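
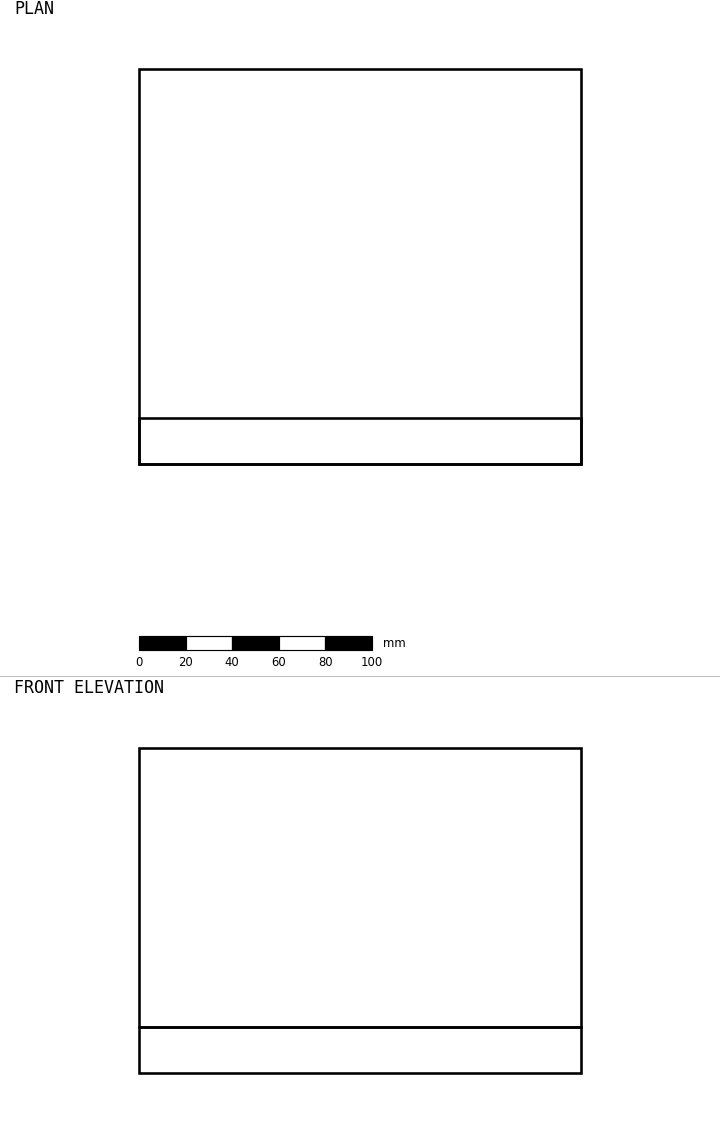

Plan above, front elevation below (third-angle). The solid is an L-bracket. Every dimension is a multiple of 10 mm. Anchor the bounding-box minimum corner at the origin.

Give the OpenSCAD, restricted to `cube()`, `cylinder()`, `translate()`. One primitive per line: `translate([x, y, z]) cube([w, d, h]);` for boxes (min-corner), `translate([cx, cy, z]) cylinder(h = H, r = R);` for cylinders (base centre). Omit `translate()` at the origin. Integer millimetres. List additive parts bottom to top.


cube([190, 170, 20]);
translate([0, 0, 20]) cube([190, 20, 120]);


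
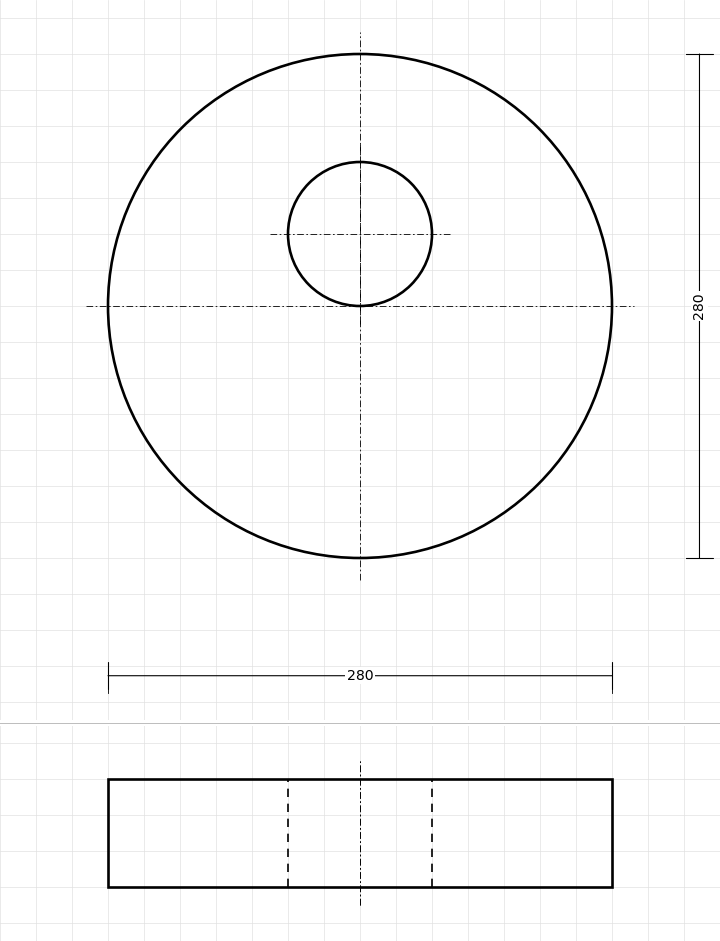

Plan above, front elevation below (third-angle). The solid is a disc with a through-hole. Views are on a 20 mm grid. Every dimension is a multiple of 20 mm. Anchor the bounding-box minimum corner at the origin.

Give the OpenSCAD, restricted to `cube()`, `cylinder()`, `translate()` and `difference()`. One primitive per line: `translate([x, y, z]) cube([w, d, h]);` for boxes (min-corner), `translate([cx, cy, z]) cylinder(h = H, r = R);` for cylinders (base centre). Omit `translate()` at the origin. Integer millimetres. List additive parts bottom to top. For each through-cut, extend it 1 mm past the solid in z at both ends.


difference() {
  translate([140, 140, 0]) cylinder(h = 60, r = 140);
  translate([140, 180, -1]) cylinder(h = 62, r = 40);
}


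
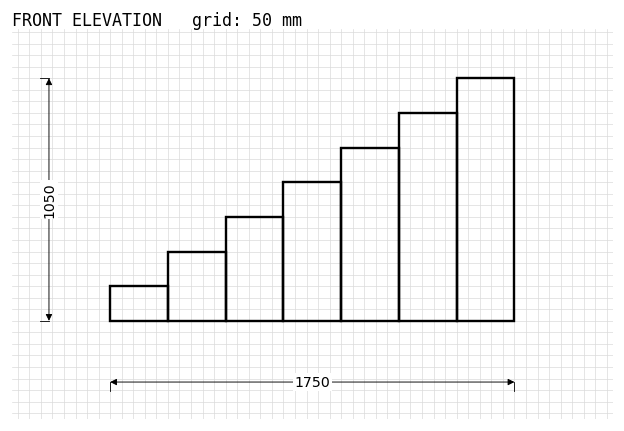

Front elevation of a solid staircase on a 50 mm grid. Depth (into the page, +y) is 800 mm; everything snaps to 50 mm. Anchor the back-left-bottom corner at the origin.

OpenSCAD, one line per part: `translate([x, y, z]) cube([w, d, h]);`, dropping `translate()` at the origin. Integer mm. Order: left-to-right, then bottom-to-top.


cube([250, 800, 150]);
translate([250, 0, 0]) cube([250, 800, 300]);
translate([500, 0, 0]) cube([250, 800, 450]);
translate([750, 0, 0]) cube([250, 800, 600]);
translate([1000, 0, 0]) cube([250, 800, 750]);
translate([1250, 0, 0]) cube([250, 800, 900]);
translate([1500, 0, 0]) cube([250, 800, 1050]);


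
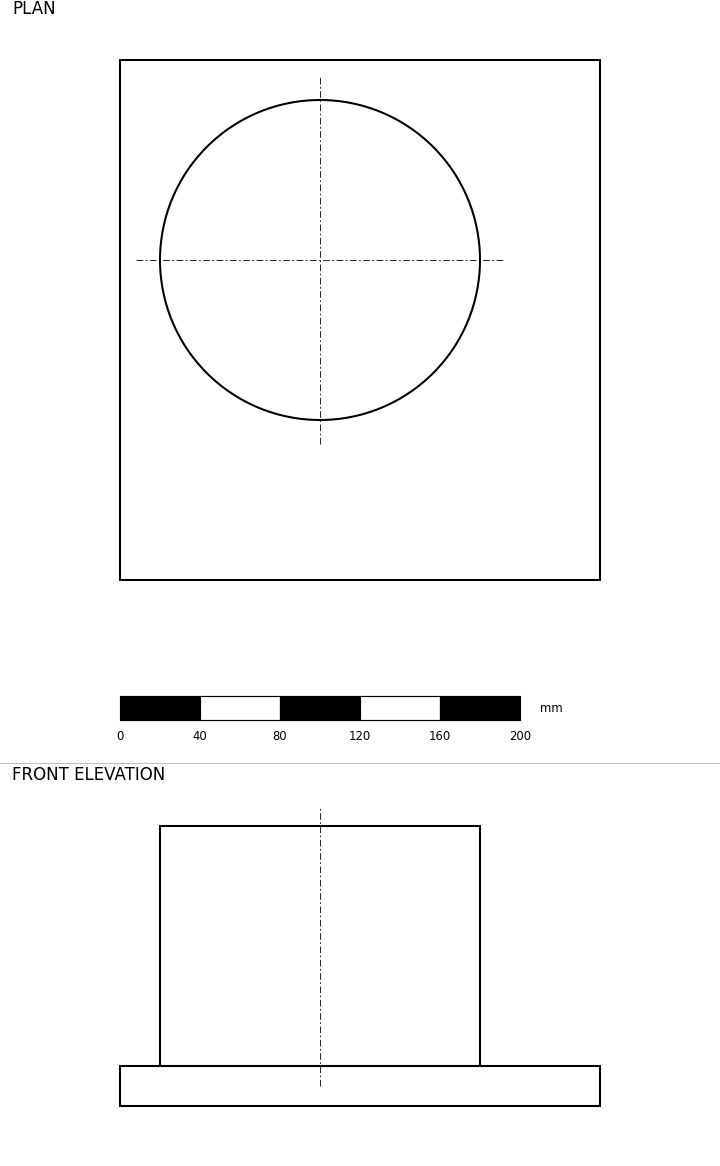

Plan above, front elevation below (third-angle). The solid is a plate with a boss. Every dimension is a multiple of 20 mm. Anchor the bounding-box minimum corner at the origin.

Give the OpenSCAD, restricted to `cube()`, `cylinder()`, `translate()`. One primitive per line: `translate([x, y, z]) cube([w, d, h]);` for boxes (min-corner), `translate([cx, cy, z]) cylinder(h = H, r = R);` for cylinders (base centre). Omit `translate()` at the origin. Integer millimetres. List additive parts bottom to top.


cube([240, 260, 20]);
translate([100, 160, 20]) cylinder(h = 120, r = 80);


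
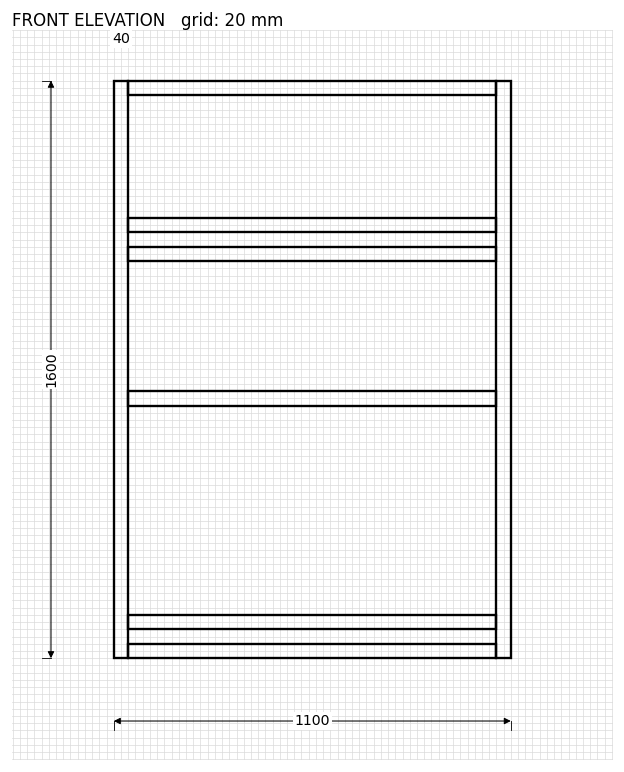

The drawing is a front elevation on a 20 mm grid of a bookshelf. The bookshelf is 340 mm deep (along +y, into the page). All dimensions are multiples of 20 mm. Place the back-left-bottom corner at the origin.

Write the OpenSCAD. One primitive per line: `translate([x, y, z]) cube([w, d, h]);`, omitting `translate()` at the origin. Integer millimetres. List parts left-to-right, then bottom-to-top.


cube([40, 340, 1600]);
translate([40, 0, 0]) cube([1020, 340, 40]);
translate([40, 0, 80]) cube([1020, 340, 40]);
translate([40, 0, 700]) cube([1020, 340, 40]);
translate([40, 0, 1100]) cube([1020, 340, 40]);
translate([40, 0, 1180]) cube([1020, 340, 40]);
translate([40, 0, 1560]) cube([1020, 340, 40]);
translate([1060, 0, 0]) cube([40, 340, 1600]);


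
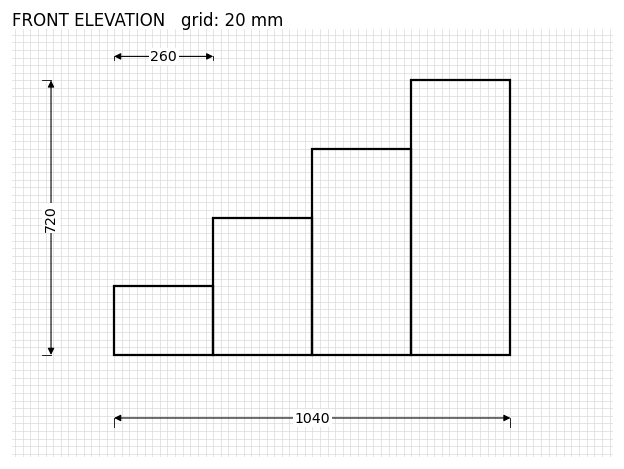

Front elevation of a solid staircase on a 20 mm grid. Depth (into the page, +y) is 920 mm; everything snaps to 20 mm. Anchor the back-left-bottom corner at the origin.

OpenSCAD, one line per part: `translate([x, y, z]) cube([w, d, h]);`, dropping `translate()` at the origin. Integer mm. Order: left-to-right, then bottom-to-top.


cube([260, 920, 180]);
translate([260, 0, 0]) cube([260, 920, 360]);
translate([520, 0, 0]) cube([260, 920, 540]);
translate([780, 0, 0]) cube([260, 920, 720]);


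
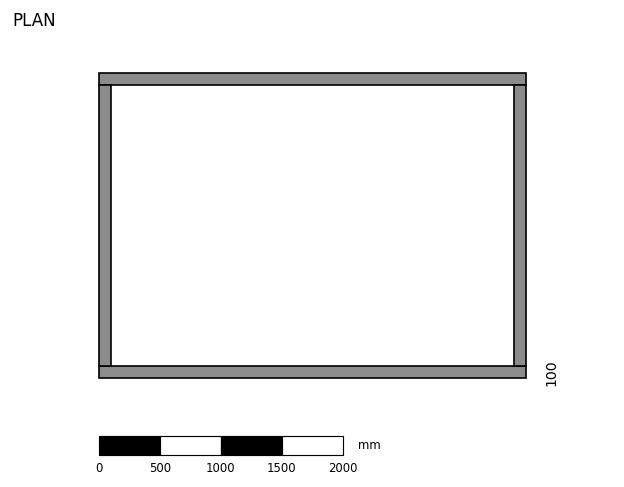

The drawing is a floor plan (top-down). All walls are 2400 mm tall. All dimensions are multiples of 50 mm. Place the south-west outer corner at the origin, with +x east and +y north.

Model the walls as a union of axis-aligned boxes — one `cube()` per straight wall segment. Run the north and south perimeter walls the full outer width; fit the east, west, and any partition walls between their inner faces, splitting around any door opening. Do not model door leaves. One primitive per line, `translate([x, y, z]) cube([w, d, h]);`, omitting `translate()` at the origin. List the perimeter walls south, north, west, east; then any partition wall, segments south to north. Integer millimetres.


cube([3500, 100, 2400]);
translate([0, 2400, 0]) cube([3500, 100, 2400]);
translate([0, 100, 0]) cube([100, 2300, 2400]);
translate([3400, 100, 0]) cube([100, 2300, 2400]);


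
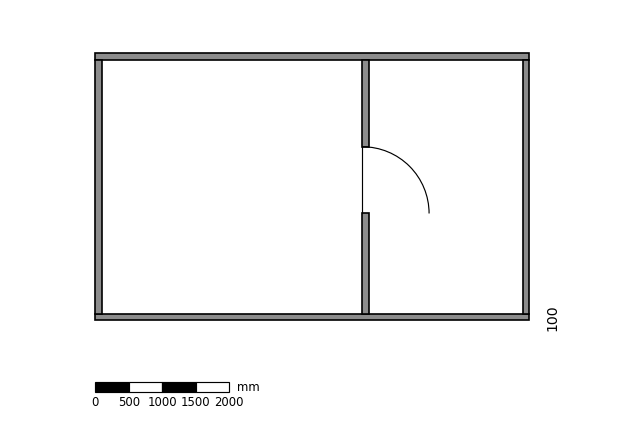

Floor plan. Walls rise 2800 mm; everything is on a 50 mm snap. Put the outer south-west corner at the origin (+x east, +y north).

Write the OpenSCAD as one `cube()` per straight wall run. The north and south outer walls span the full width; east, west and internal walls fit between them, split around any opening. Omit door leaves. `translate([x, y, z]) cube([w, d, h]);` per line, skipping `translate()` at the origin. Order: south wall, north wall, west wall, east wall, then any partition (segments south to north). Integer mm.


cube([6500, 100, 2800]);
translate([0, 3900, 0]) cube([6500, 100, 2800]);
translate([0, 100, 0]) cube([100, 3800, 2800]);
translate([6400, 100, 0]) cube([100, 3800, 2800]);
translate([4000, 100, 0]) cube([100, 1500, 2800]);
translate([4000, 2600, 0]) cube([100, 1300, 2800]);


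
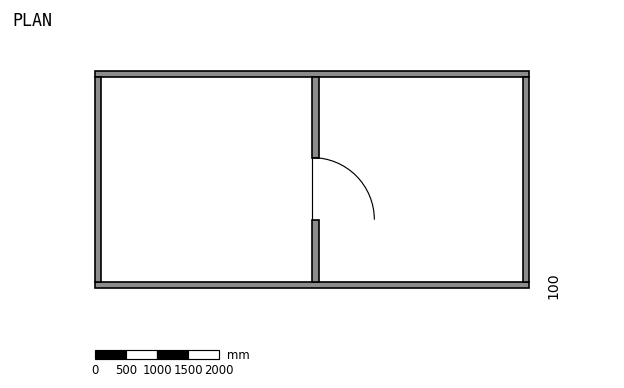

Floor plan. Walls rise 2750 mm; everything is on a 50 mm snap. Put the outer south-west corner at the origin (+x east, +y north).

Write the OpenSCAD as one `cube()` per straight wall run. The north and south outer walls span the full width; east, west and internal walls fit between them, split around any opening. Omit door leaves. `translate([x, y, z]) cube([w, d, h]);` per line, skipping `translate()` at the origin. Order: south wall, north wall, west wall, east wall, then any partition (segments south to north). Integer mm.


cube([7000, 100, 2750]);
translate([0, 3400, 0]) cube([7000, 100, 2750]);
translate([0, 100, 0]) cube([100, 3300, 2750]);
translate([6900, 100, 0]) cube([100, 3300, 2750]);
translate([3500, 100, 0]) cube([100, 1000, 2750]);
translate([3500, 2100, 0]) cube([100, 1300, 2750]);


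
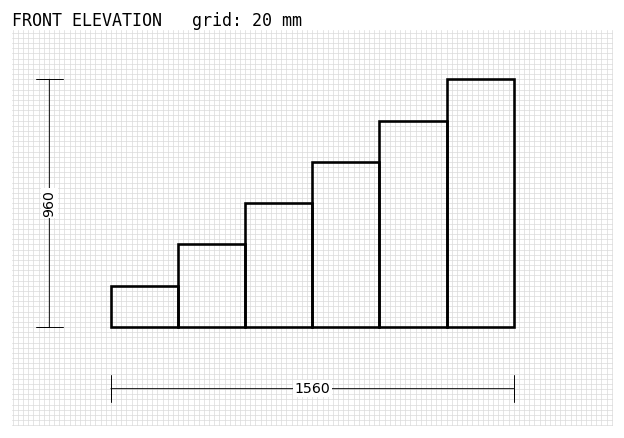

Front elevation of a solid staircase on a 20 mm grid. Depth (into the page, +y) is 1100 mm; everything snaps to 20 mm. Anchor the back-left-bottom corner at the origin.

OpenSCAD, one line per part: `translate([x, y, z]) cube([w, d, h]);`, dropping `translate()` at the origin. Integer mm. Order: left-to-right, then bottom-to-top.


cube([260, 1100, 160]);
translate([260, 0, 0]) cube([260, 1100, 320]);
translate([520, 0, 0]) cube([260, 1100, 480]);
translate([780, 0, 0]) cube([260, 1100, 640]);
translate([1040, 0, 0]) cube([260, 1100, 800]);
translate([1300, 0, 0]) cube([260, 1100, 960]);


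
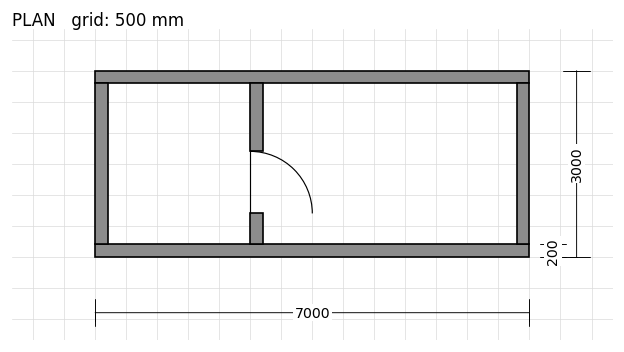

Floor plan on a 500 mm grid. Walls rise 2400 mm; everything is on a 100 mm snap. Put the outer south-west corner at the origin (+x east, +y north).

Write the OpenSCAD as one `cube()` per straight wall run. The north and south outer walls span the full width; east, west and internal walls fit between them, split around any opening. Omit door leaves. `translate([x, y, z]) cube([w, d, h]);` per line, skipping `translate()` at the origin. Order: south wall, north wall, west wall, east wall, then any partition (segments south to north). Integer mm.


cube([7000, 200, 2400]);
translate([0, 2800, 0]) cube([7000, 200, 2400]);
translate([0, 200, 0]) cube([200, 2600, 2400]);
translate([6800, 200, 0]) cube([200, 2600, 2400]);
translate([2500, 200, 0]) cube([200, 500, 2400]);
translate([2500, 1700, 0]) cube([200, 1100, 2400]);


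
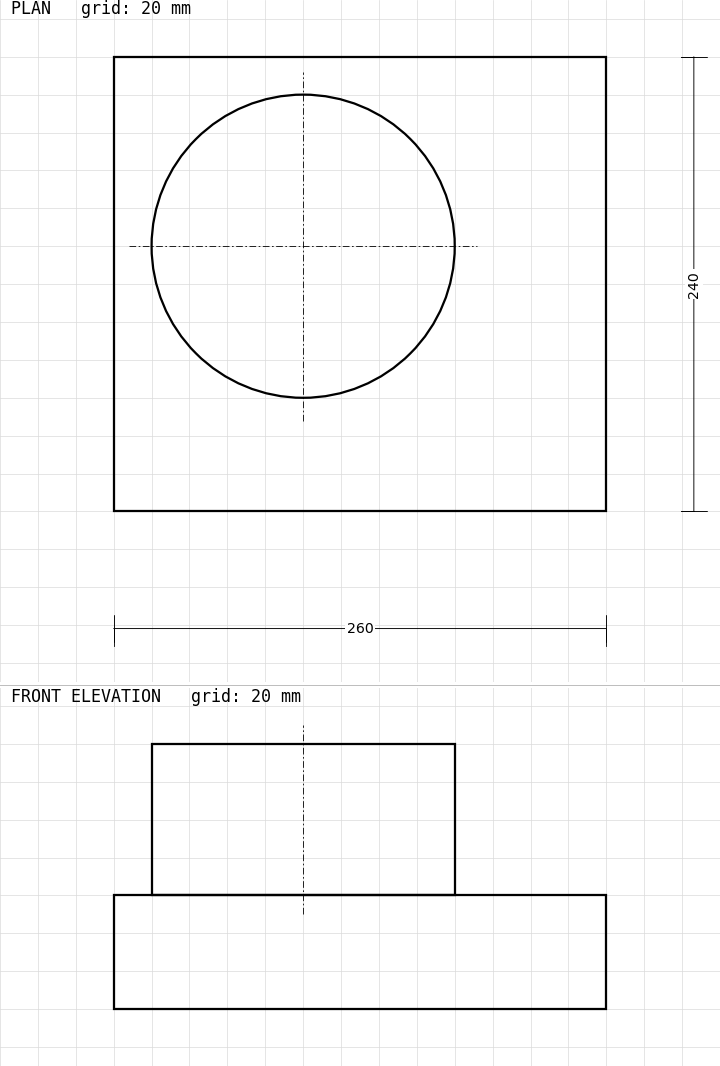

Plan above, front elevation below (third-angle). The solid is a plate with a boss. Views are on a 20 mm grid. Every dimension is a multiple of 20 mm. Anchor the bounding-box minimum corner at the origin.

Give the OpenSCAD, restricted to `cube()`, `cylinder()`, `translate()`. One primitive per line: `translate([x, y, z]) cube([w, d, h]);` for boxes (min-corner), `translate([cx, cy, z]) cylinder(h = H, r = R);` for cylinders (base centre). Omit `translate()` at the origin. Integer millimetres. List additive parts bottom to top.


cube([260, 240, 60]);
translate([100, 140, 60]) cylinder(h = 80, r = 80);


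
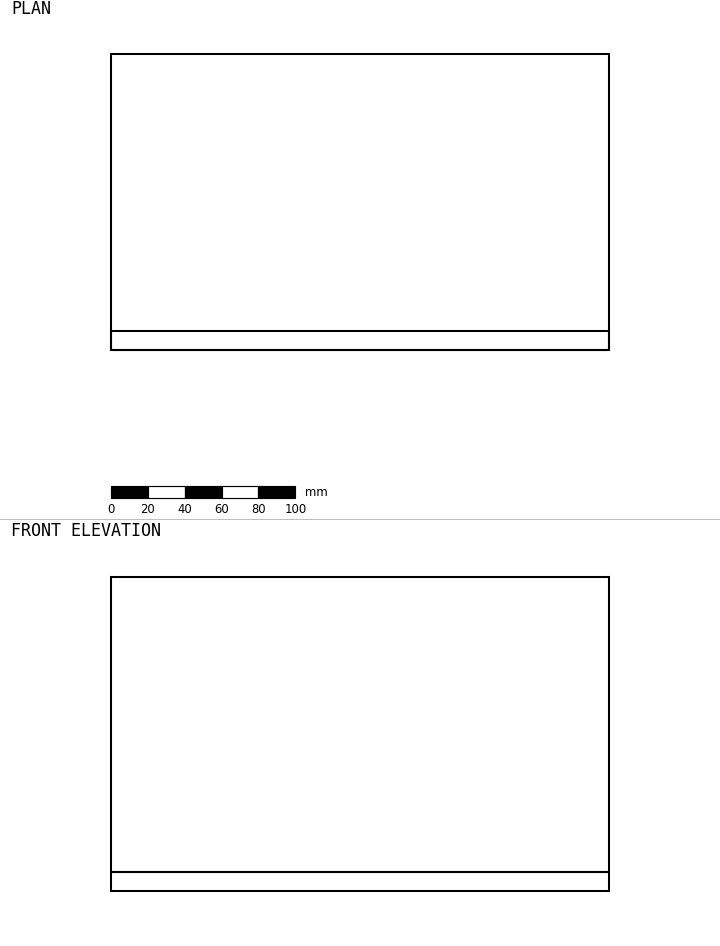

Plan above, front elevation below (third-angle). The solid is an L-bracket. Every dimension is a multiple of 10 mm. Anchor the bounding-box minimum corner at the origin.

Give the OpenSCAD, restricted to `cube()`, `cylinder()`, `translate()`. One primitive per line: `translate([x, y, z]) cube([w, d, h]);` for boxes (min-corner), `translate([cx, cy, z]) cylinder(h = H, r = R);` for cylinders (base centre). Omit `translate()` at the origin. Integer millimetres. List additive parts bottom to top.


cube([270, 160, 10]);
translate([0, 0, 10]) cube([270, 10, 160]);


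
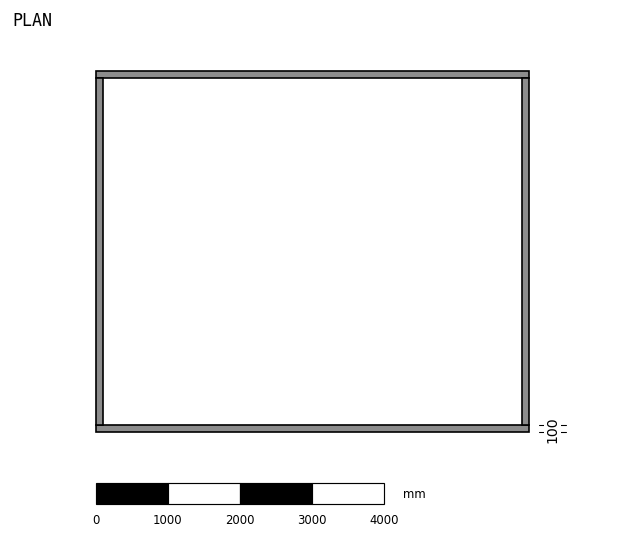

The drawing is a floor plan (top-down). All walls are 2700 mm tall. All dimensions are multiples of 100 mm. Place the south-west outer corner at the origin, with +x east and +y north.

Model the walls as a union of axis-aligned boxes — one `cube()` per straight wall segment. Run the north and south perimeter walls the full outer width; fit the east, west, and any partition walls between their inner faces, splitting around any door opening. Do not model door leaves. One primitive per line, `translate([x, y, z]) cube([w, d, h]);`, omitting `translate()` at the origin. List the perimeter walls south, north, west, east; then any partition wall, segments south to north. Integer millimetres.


cube([6000, 100, 2700]);
translate([0, 4900, 0]) cube([6000, 100, 2700]);
translate([0, 100, 0]) cube([100, 4800, 2700]);
translate([5900, 100, 0]) cube([100, 4800, 2700]);


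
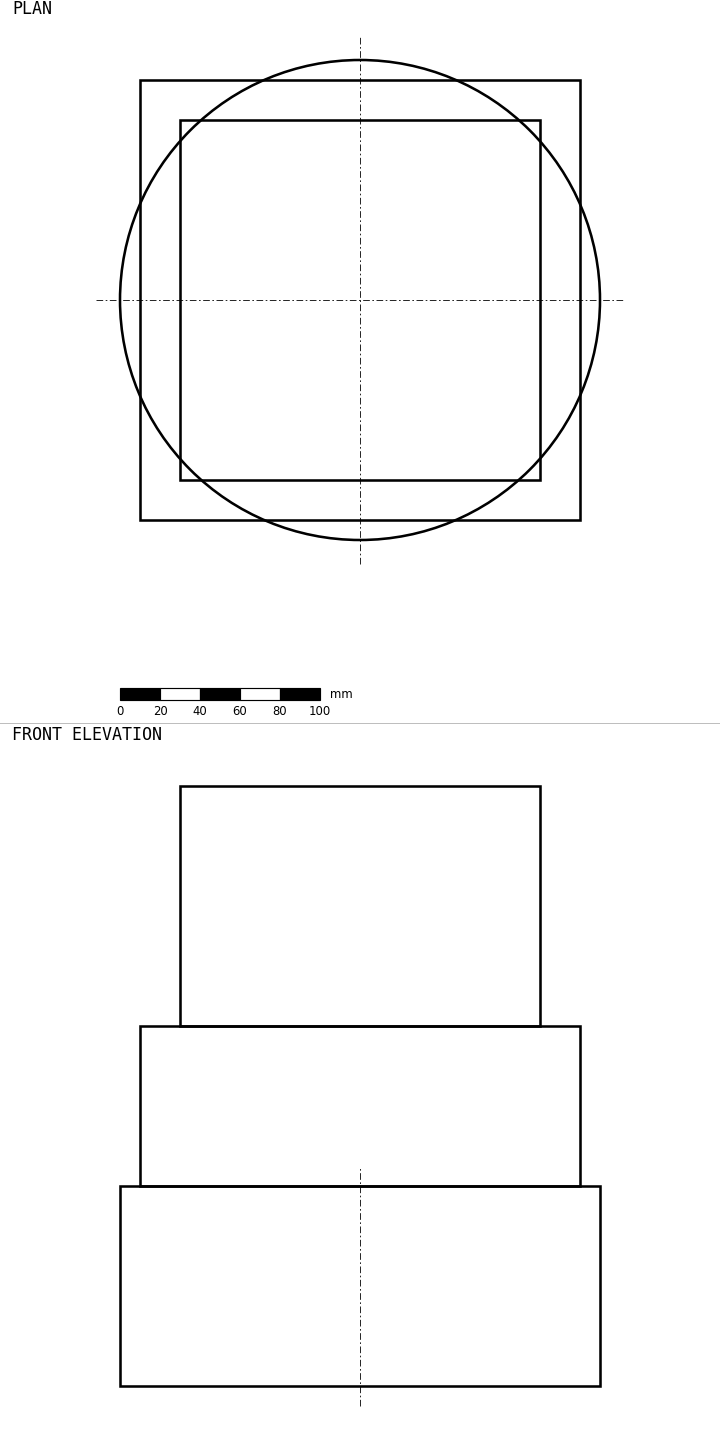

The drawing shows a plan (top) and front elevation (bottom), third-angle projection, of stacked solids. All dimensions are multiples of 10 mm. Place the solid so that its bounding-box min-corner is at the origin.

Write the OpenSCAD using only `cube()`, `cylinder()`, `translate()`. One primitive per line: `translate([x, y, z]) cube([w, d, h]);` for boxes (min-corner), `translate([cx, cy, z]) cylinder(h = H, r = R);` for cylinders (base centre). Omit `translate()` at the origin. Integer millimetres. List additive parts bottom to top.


translate([120, 120, 0]) cylinder(h = 100, r = 120);
translate([10, 10, 100]) cube([220, 220, 80]);
translate([30, 30, 180]) cube([180, 180, 120]);


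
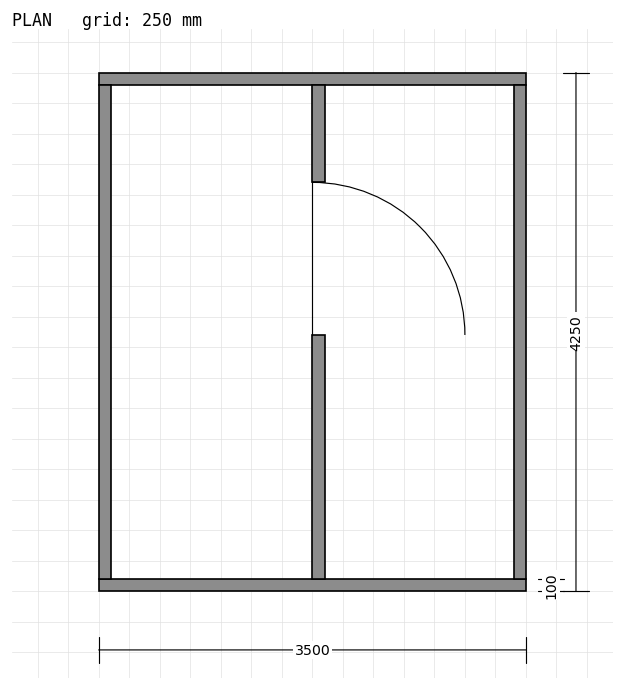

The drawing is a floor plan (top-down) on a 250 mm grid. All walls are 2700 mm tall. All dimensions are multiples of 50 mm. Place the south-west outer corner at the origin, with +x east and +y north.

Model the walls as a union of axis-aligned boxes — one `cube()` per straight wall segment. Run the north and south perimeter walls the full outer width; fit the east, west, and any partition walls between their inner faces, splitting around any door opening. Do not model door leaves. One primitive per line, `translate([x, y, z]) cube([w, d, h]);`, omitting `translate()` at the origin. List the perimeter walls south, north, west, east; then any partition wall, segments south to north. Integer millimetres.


cube([3500, 100, 2700]);
translate([0, 4150, 0]) cube([3500, 100, 2700]);
translate([0, 100, 0]) cube([100, 4050, 2700]);
translate([3400, 100, 0]) cube([100, 4050, 2700]);
translate([1750, 100, 0]) cube([100, 2000, 2700]);
translate([1750, 3350, 0]) cube([100, 800, 2700]);


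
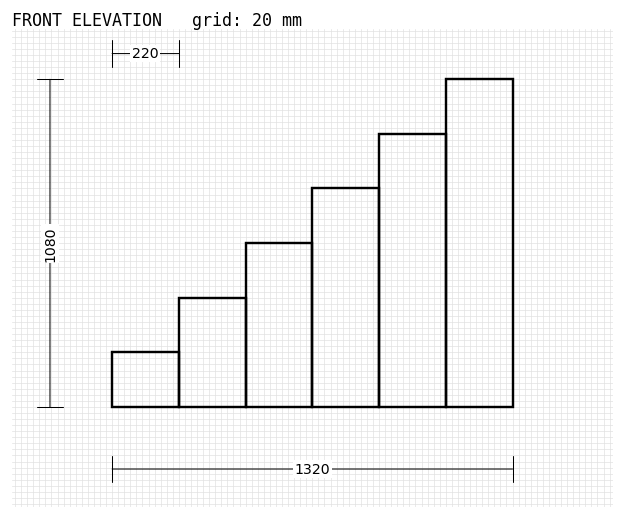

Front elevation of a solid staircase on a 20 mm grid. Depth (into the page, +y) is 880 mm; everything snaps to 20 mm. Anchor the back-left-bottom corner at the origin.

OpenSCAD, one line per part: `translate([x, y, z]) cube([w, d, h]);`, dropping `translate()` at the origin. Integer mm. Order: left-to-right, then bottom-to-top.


cube([220, 880, 180]);
translate([220, 0, 0]) cube([220, 880, 360]);
translate([440, 0, 0]) cube([220, 880, 540]);
translate([660, 0, 0]) cube([220, 880, 720]);
translate([880, 0, 0]) cube([220, 880, 900]);
translate([1100, 0, 0]) cube([220, 880, 1080]);


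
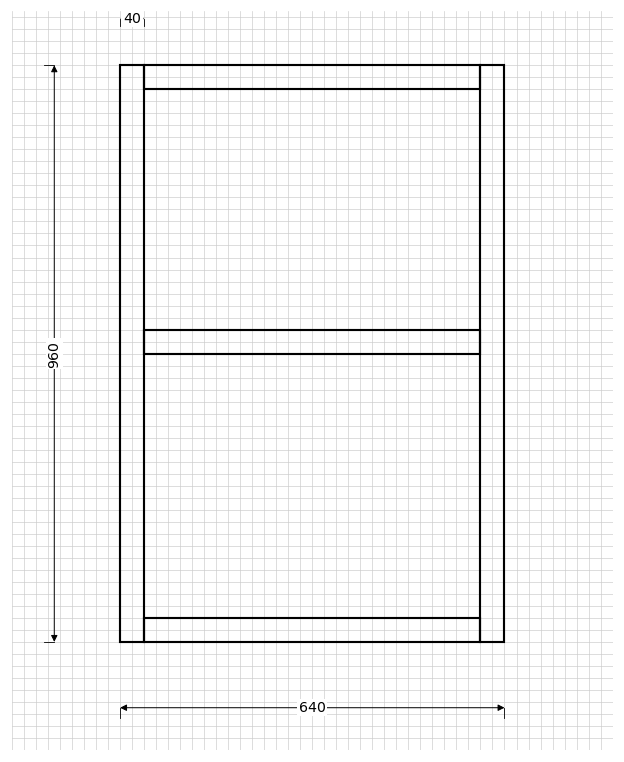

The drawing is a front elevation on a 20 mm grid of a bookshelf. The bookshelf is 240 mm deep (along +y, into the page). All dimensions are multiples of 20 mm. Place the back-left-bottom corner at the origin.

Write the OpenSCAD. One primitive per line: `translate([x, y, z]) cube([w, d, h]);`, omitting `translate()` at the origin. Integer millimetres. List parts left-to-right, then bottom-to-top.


cube([40, 240, 960]);
translate([40, 0, 0]) cube([560, 240, 40]);
translate([40, 0, 480]) cube([560, 240, 40]);
translate([40, 0, 920]) cube([560, 240, 40]);
translate([600, 0, 0]) cube([40, 240, 960]);


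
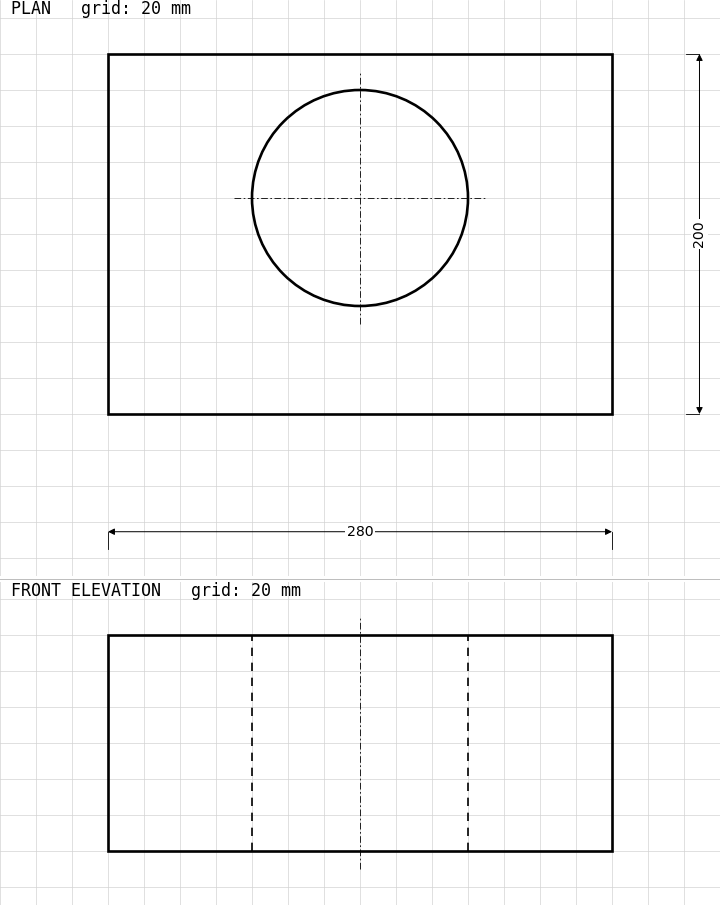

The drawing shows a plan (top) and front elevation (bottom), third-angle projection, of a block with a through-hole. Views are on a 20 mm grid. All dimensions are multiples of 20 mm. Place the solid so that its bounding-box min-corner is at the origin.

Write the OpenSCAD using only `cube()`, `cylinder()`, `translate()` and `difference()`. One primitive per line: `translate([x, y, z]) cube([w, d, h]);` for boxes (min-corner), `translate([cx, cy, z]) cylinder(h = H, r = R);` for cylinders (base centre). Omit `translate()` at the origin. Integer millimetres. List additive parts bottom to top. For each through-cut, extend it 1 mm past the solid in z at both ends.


difference() {
  cube([280, 200, 120]);
  translate([140, 120, -1]) cylinder(h = 122, r = 60);
}


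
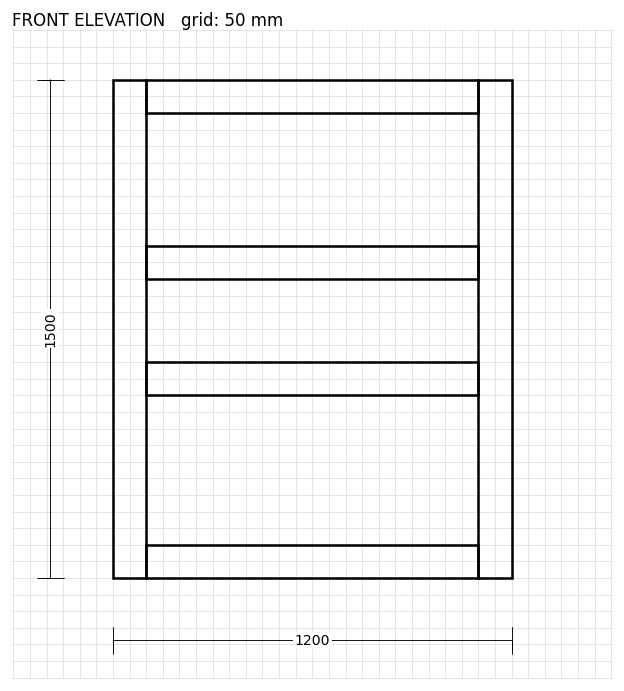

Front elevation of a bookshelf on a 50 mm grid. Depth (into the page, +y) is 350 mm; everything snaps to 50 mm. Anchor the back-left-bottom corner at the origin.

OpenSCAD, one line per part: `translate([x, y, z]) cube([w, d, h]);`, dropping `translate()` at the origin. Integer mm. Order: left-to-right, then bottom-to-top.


cube([100, 350, 1500]);
translate([100, 0, 0]) cube([1000, 350, 100]);
translate([100, 0, 550]) cube([1000, 350, 100]);
translate([100, 0, 900]) cube([1000, 350, 100]);
translate([100, 0, 1400]) cube([1000, 350, 100]);
translate([1100, 0, 0]) cube([100, 350, 1500]);


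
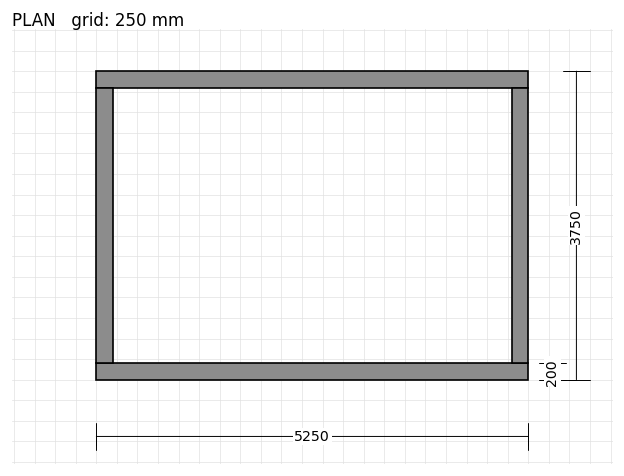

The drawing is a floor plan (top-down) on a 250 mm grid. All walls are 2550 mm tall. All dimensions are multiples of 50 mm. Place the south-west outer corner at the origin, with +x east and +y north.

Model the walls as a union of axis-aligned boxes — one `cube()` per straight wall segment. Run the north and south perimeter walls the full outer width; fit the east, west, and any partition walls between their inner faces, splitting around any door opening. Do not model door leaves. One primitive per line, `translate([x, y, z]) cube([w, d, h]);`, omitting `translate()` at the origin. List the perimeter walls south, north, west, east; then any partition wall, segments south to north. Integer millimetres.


cube([5250, 200, 2550]);
translate([0, 3550, 0]) cube([5250, 200, 2550]);
translate([0, 200, 0]) cube([200, 3350, 2550]);
translate([5050, 200, 0]) cube([200, 3350, 2550]);


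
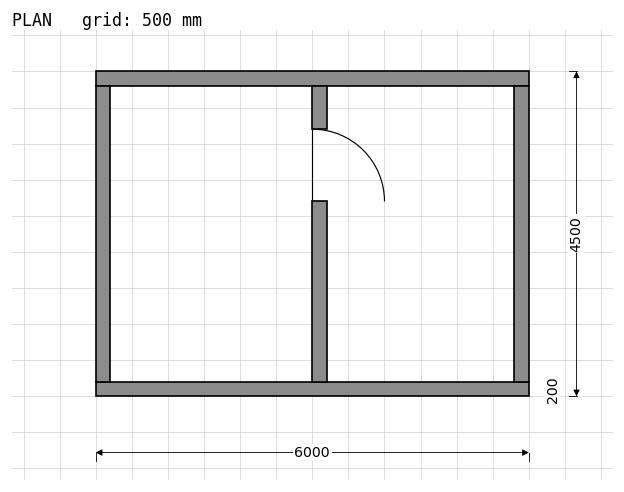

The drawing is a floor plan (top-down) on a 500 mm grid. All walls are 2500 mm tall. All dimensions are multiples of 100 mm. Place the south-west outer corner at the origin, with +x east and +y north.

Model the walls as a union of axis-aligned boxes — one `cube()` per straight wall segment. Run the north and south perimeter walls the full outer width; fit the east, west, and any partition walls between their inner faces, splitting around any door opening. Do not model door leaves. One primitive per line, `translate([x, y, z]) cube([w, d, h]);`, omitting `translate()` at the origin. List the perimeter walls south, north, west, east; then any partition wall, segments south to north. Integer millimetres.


cube([6000, 200, 2500]);
translate([0, 4300, 0]) cube([6000, 200, 2500]);
translate([0, 200, 0]) cube([200, 4100, 2500]);
translate([5800, 200, 0]) cube([200, 4100, 2500]);
translate([3000, 200, 0]) cube([200, 2500, 2500]);
translate([3000, 3700, 0]) cube([200, 600, 2500]);


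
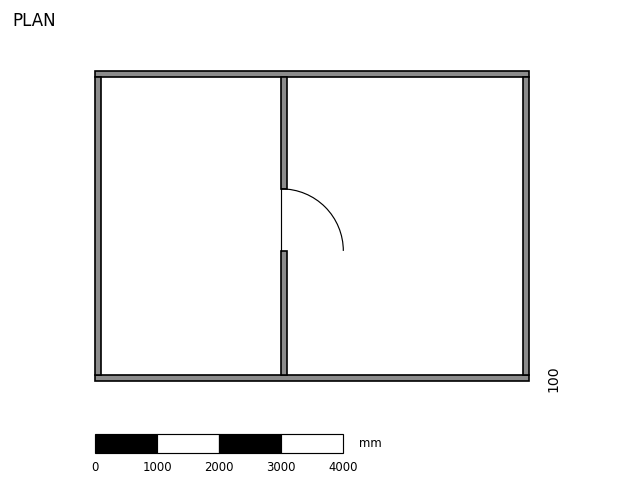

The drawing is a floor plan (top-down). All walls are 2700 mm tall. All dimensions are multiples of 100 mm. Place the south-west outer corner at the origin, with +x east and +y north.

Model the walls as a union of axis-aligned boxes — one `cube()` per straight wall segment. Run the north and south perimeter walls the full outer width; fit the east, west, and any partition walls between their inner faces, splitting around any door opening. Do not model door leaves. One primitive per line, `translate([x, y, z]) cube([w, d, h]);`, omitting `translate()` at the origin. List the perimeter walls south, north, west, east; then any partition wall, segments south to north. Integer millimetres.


cube([7000, 100, 2700]);
translate([0, 4900, 0]) cube([7000, 100, 2700]);
translate([0, 100, 0]) cube([100, 4800, 2700]);
translate([6900, 100, 0]) cube([100, 4800, 2700]);
translate([3000, 100, 0]) cube([100, 2000, 2700]);
translate([3000, 3100, 0]) cube([100, 1800, 2700]);


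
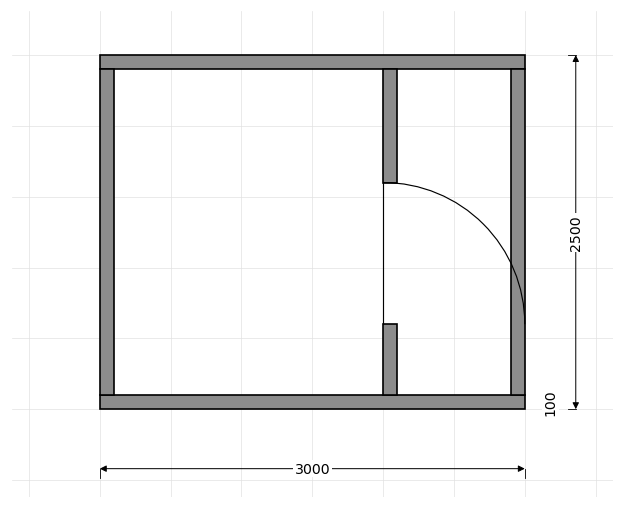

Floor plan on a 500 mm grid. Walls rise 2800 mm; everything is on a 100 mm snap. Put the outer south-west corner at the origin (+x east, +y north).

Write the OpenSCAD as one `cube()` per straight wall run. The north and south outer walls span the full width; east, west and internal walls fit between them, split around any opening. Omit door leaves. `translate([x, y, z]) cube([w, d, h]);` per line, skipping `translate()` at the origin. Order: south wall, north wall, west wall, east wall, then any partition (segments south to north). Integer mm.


cube([3000, 100, 2800]);
translate([0, 2400, 0]) cube([3000, 100, 2800]);
translate([0, 100, 0]) cube([100, 2300, 2800]);
translate([2900, 100, 0]) cube([100, 2300, 2800]);
translate([2000, 100, 0]) cube([100, 500, 2800]);
translate([2000, 1600, 0]) cube([100, 800, 2800]);


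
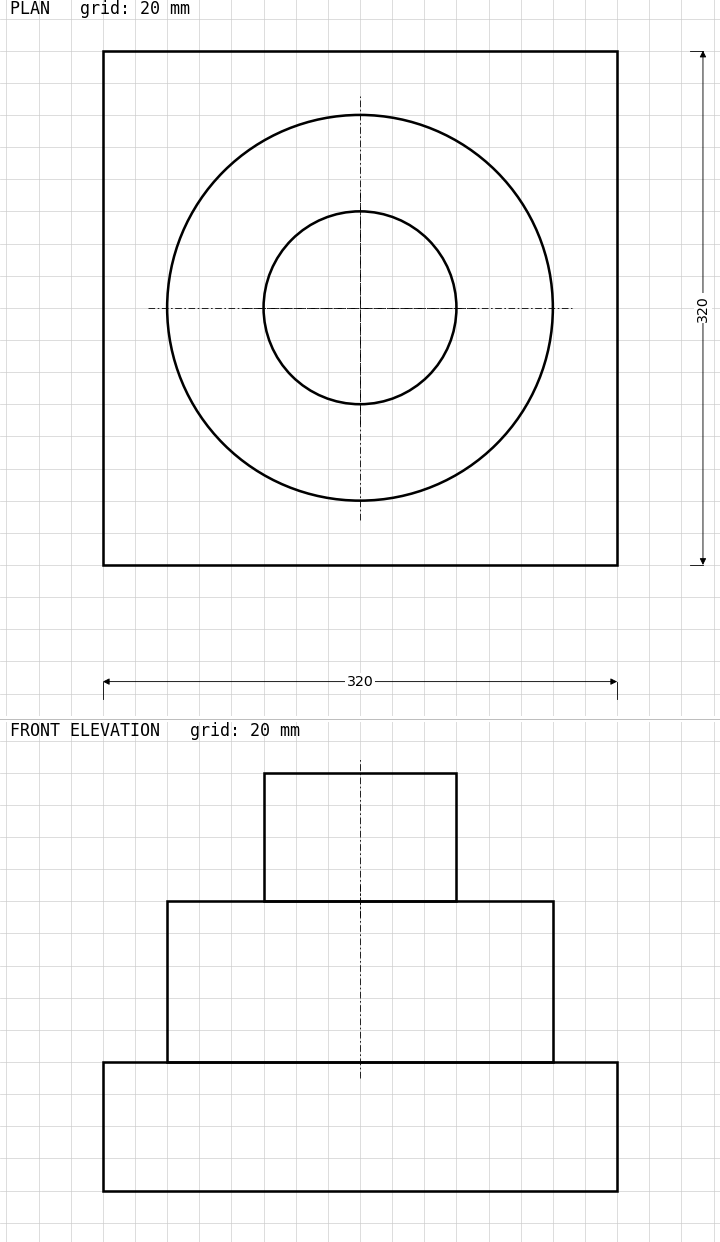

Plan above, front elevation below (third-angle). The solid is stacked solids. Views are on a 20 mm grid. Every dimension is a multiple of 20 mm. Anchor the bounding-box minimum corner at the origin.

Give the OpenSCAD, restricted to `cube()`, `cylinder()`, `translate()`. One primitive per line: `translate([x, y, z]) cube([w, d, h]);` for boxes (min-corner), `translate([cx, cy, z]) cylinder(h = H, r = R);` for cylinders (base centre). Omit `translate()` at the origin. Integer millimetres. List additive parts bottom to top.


cube([320, 320, 80]);
translate([160, 160, 80]) cylinder(h = 100, r = 120);
translate([160, 160, 180]) cylinder(h = 80, r = 60);


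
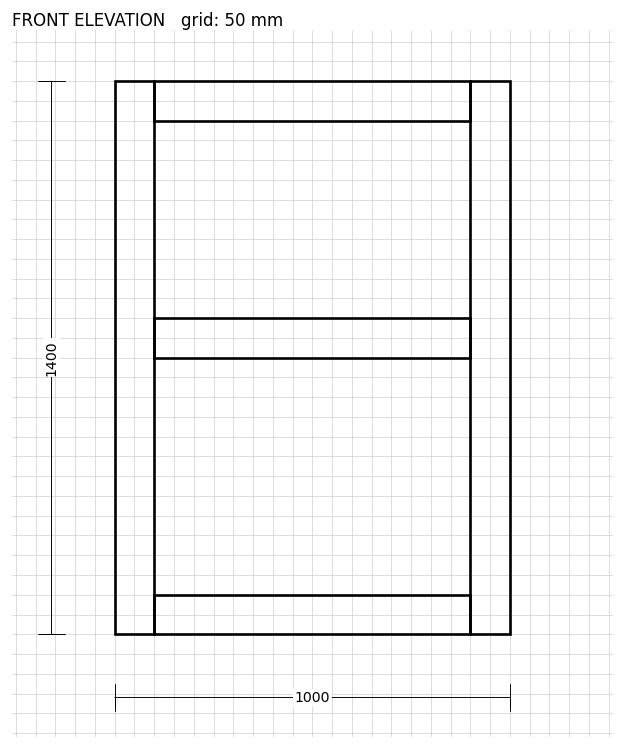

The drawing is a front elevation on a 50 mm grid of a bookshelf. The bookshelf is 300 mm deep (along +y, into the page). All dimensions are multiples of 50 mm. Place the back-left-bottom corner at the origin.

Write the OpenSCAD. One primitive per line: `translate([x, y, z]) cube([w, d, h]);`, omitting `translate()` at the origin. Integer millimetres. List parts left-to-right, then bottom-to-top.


cube([100, 300, 1400]);
translate([100, 0, 0]) cube([800, 300, 100]);
translate([100, 0, 700]) cube([800, 300, 100]);
translate([100, 0, 1300]) cube([800, 300, 100]);
translate([900, 0, 0]) cube([100, 300, 1400]);


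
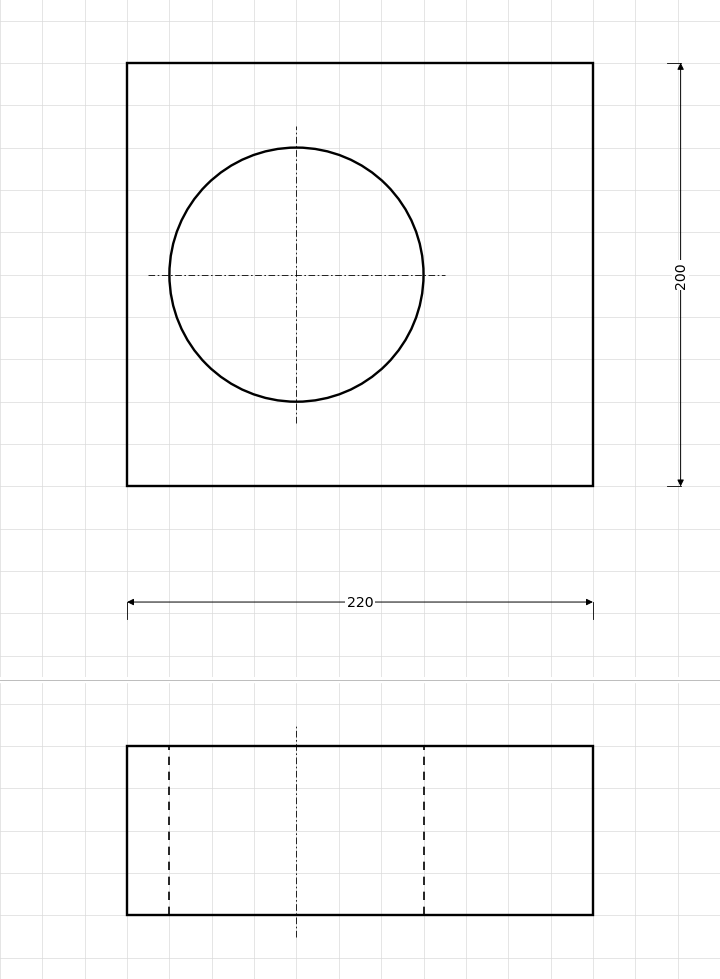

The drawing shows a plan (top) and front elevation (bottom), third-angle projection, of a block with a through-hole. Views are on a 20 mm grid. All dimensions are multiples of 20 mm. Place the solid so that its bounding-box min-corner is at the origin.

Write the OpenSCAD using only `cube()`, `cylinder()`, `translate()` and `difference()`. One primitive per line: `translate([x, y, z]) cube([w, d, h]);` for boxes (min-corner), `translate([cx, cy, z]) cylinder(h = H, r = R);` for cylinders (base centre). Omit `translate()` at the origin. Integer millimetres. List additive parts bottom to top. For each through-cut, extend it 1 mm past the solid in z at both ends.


difference() {
  cube([220, 200, 80]);
  translate([80, 100, -1]) cylinder(h = 82, r = 60);
}


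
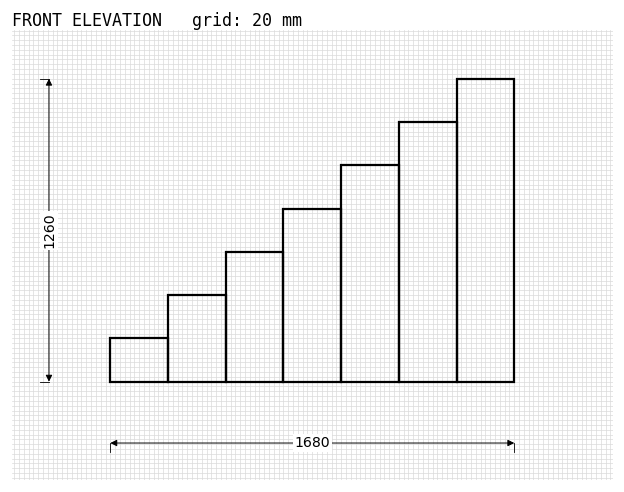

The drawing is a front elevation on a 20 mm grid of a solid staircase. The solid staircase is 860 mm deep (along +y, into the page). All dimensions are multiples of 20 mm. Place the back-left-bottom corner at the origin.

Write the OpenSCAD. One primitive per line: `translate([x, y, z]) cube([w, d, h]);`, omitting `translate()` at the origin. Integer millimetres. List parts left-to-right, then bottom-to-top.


cube([240, 860, 180]);
translate([240, 0, 0]) cube([240, 860, 360]);
translate([480, 0, 0]) cube([240, 860, 540]);
translate([720, 0, 0]) cube([240, 860, 720]);
translate([960, 0, 0]) cube([240, 860, 900]);
translate([1200, 0, 0]) cube([240, 860, 1080]);
translate([1440, 0, 0]) cube([240, 860, 1260]);


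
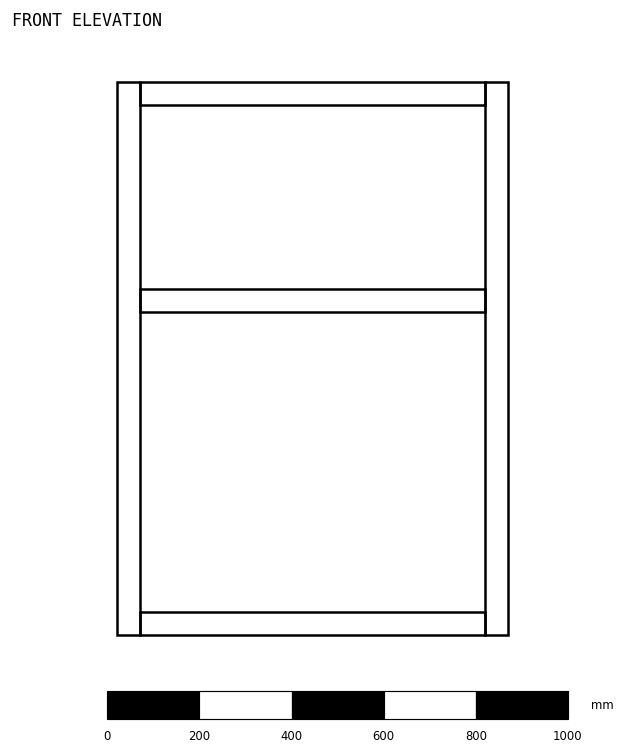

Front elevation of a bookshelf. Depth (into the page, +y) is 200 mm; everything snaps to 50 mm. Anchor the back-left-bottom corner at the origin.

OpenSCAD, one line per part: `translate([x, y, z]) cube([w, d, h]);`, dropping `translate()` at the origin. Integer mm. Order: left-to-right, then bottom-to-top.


cube([50, 200, 1200]);
translate([50, 0, 0]) cube([750, 200, 50]);
translate([50, 0, 700]) cube([750, 200, 50]);
translate([50, 0, 1150]) cube([750, 200, 50]);
translate([800, 0, 0]) cube([50, 200, 1200]);


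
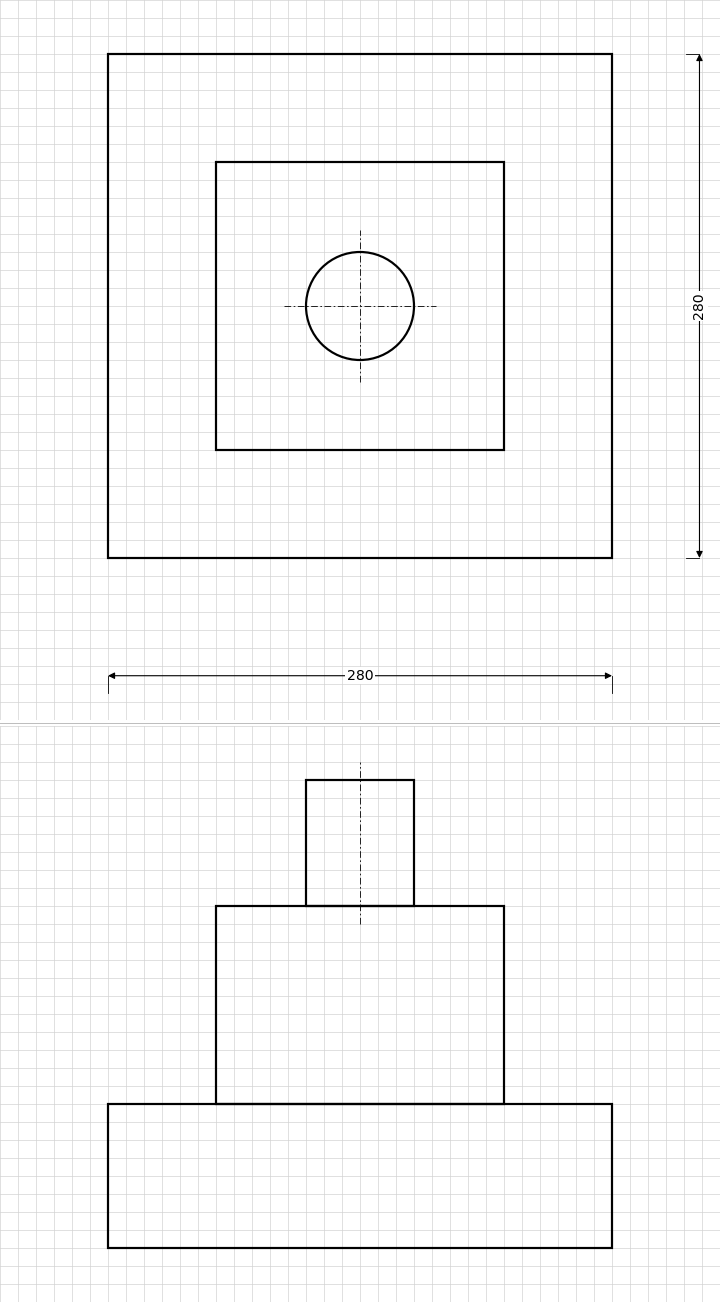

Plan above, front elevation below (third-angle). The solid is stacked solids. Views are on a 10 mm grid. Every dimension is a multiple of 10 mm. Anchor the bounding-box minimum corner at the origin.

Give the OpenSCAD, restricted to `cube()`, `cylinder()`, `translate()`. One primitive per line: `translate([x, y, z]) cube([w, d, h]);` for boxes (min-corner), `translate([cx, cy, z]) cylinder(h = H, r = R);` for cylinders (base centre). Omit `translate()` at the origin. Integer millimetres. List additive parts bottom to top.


cube([280, 280, 80]);
translate([60, 60, 80]) cube([160, 160, 110]);
translate([140, 140, 190]) cylinder(h = 70, r = 30);


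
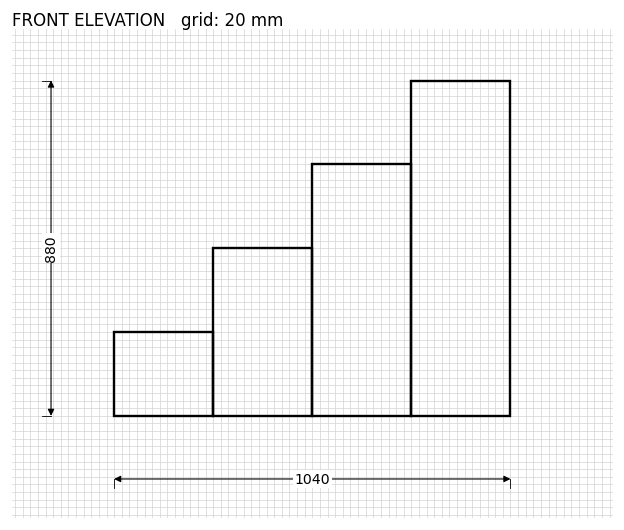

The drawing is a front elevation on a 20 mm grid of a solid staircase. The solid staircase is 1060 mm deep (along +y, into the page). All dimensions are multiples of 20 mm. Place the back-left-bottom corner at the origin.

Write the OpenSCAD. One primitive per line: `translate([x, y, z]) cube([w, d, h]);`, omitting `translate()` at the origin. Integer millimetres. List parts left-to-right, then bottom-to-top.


cube([260, 1060, 220]);
translate([260, 0, 0]) cube([260, 1060, 440]);
translate([520, 0, 0]) cube([260, 1060, 660]);
translate([780, 0, 0]) cube([260, 1060, 880]);


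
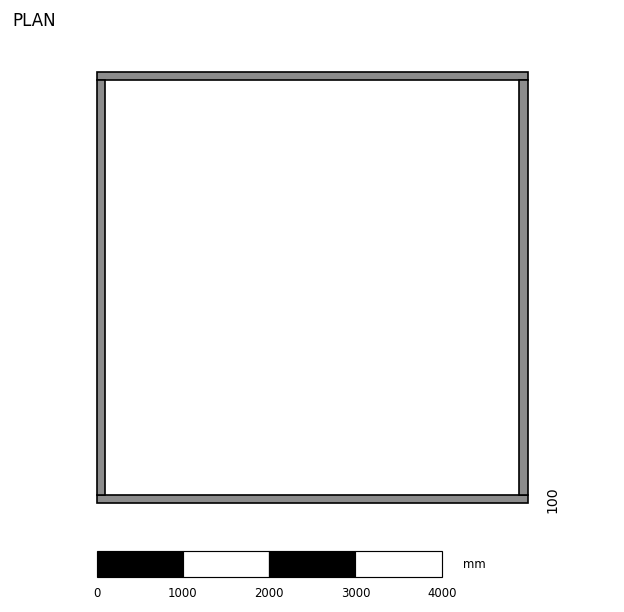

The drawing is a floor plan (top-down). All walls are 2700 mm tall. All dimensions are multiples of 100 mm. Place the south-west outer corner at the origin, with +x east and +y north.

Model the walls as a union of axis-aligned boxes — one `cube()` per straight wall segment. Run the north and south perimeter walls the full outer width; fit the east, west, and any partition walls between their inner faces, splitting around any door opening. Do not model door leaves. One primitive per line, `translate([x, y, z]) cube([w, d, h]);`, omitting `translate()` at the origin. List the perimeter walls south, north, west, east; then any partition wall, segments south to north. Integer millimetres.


cube([5000, 100, 2700]);
translate([0, 4900, 0]) cube([5000, 100, 2700]);
translate([0, 100, 0]) cube([100, 4800, 2700]);
translate([4900, 100, 0]) cube([100, 4800, 2700]);


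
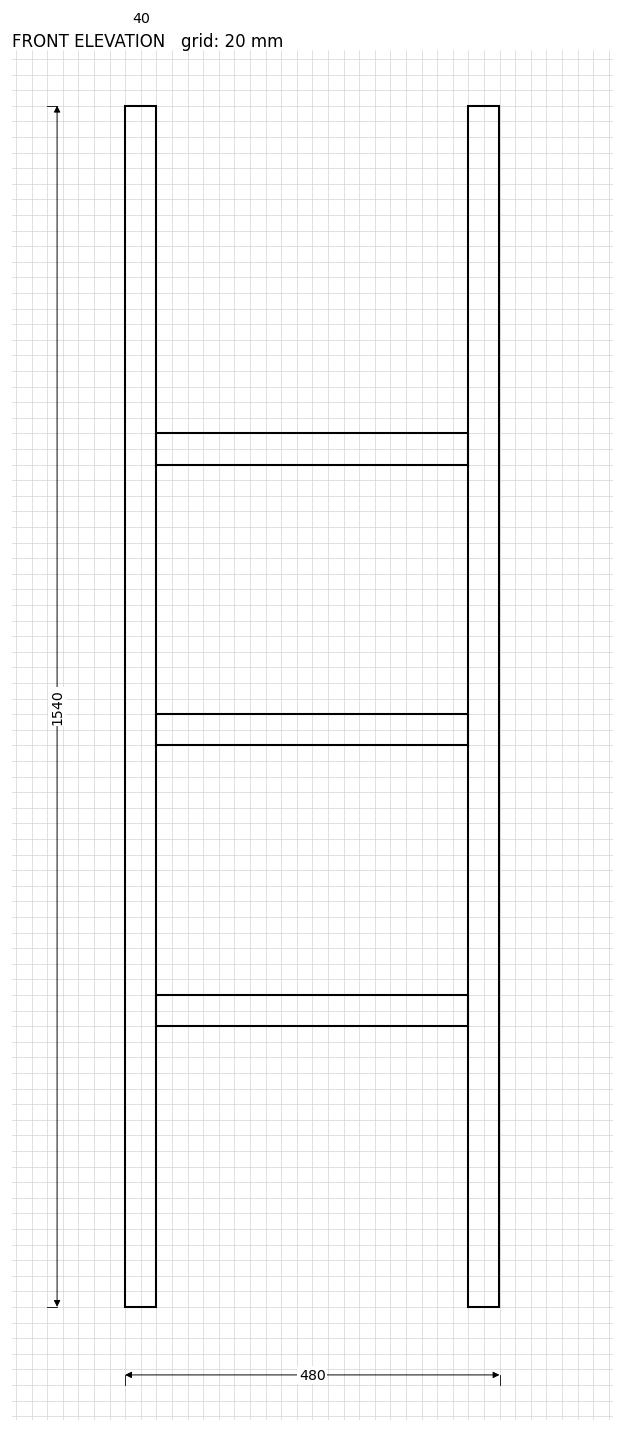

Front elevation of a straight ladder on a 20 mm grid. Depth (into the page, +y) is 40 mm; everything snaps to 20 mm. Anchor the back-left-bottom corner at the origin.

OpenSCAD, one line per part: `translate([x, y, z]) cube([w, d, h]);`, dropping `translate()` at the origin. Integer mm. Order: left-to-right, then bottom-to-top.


cube([40, 40, 1540]);
translate([40, 0, 360]) cube([400, 40, 40]);
translate([40, 0, 720]) cube([400, 40, 40]);
translate([40, 0, 1080]) cube([400, 40, 40]);
translate([440, 0, 0]) cube([40, 40, 1540]);


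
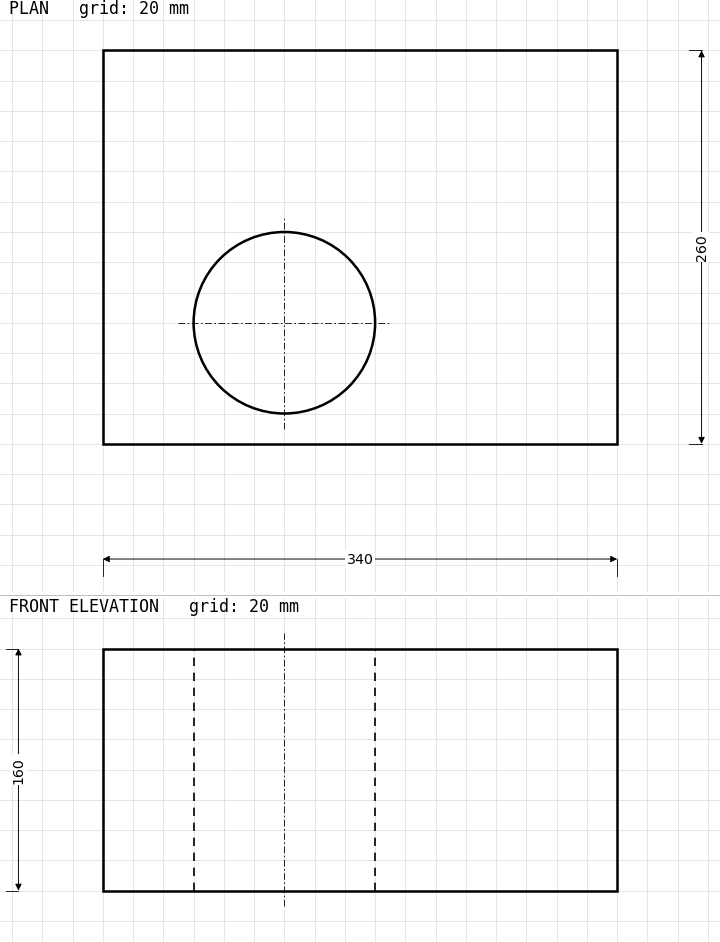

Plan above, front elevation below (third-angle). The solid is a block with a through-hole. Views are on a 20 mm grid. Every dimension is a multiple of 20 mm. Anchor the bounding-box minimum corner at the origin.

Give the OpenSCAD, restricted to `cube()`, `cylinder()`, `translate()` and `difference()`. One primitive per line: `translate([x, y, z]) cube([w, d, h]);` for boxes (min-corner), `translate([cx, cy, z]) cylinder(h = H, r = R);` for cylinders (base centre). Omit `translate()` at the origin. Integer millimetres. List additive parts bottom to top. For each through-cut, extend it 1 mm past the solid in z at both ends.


difference() {
  cube([340, 260, 160]);
  translate([120, 80, -1]) cylinder(h = 162, r = 60);
}


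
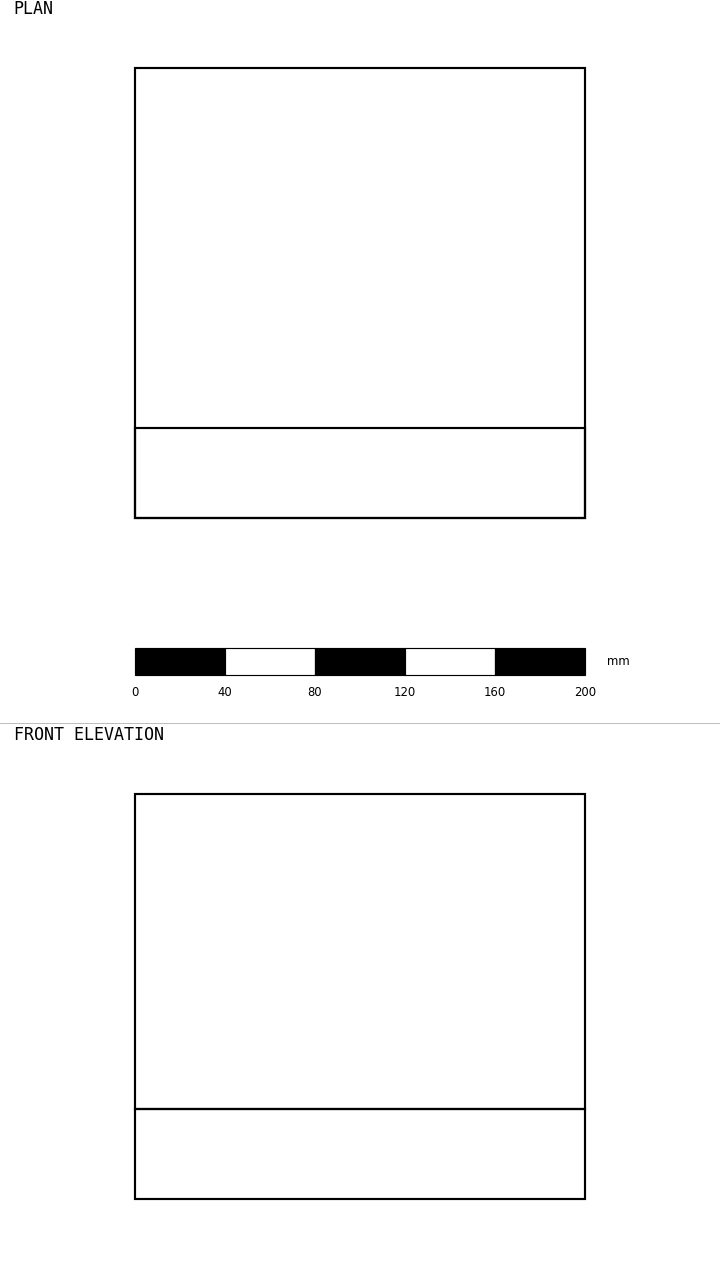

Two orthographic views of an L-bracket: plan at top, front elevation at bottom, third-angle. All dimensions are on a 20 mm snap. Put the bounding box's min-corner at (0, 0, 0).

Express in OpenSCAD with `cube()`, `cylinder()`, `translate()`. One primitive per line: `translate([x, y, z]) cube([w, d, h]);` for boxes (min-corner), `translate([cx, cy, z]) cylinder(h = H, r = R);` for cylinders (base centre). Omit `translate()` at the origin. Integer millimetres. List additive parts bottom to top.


cube([200, 200, 40]);
translate([0, 0, 40]) cube([200, 40, 140]);


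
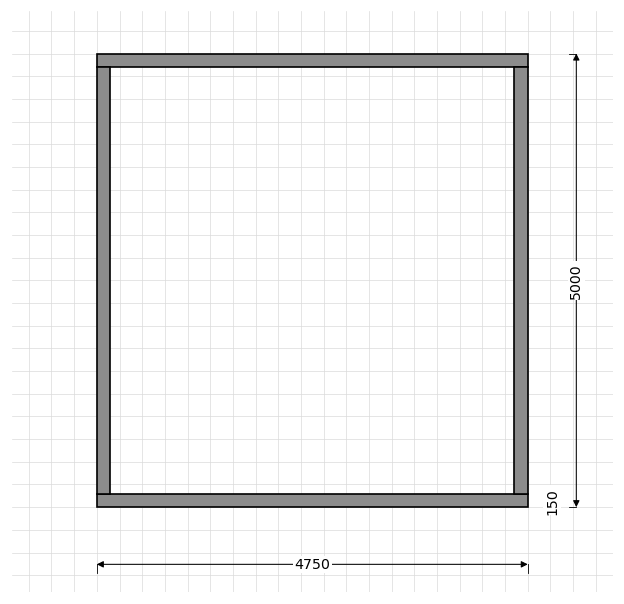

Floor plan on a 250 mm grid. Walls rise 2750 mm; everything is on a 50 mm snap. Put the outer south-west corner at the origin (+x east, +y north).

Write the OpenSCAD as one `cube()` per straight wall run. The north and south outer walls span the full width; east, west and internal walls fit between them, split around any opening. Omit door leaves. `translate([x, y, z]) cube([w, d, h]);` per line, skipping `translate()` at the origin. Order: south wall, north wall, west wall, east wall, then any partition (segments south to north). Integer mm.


cube([4750, 150, 2750]);
translate([0, 4850, 0]) cube([4750, 150, 2750]);
translate([0, 150, 0]) cube([150, 4700, 2750]);
translate([4600, 150, 0]) cube([150, 4700, 2750]);


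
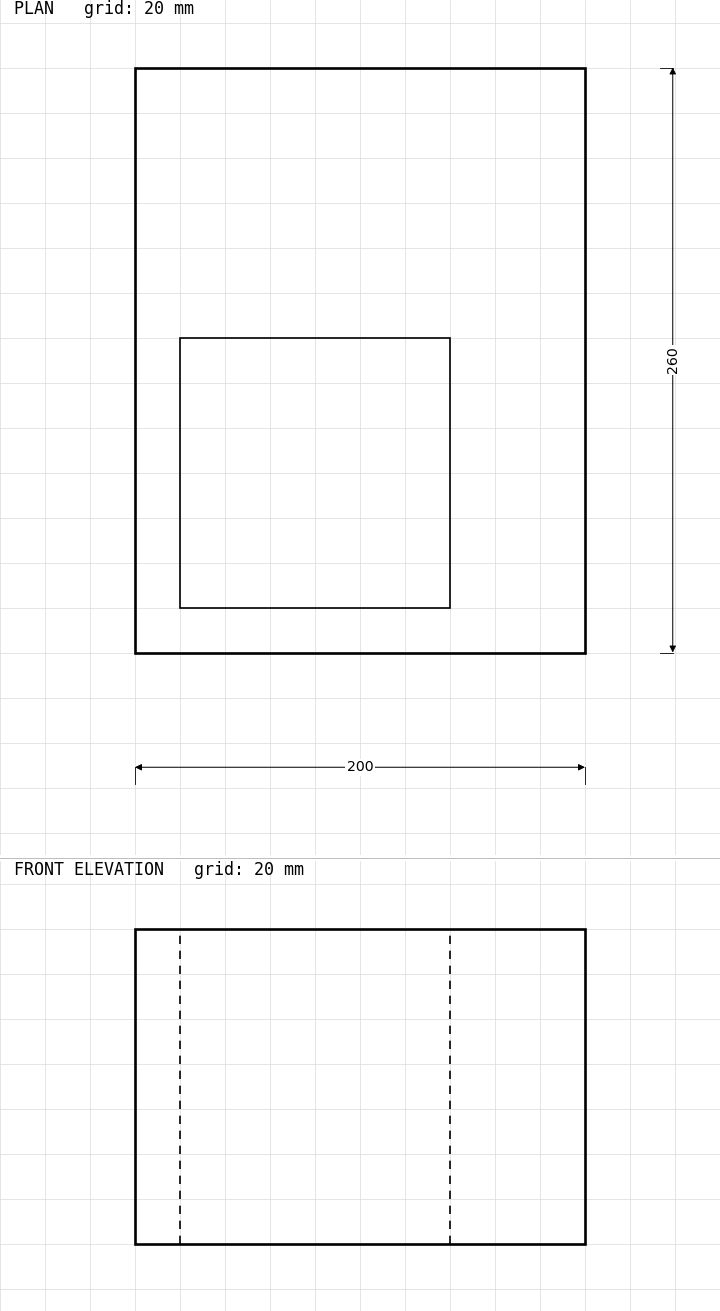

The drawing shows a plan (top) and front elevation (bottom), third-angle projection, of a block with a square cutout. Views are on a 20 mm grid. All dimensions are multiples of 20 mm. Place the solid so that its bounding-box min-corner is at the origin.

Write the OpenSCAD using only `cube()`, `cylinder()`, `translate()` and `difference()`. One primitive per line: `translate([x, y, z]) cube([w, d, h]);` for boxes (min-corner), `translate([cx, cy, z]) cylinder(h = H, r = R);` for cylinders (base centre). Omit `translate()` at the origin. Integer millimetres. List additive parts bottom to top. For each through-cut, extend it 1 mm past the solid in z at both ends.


difference() {
  cube([200, 260, 140]);
  translate([20, 20, -1]) cube([120, 120, 142]);
}


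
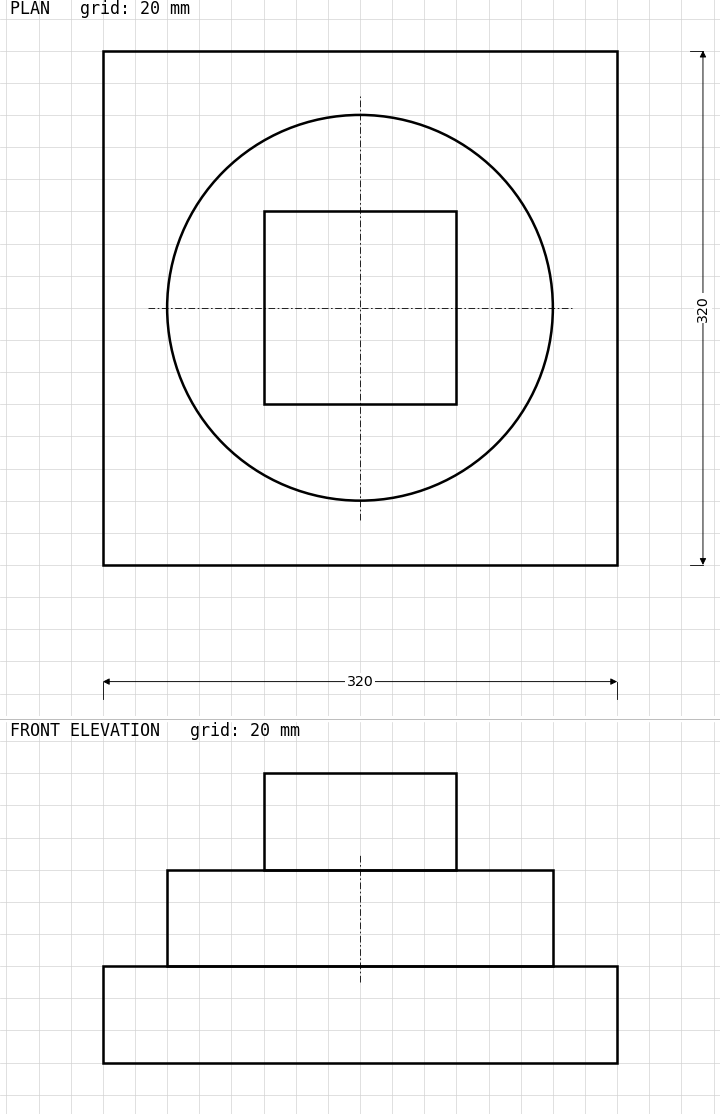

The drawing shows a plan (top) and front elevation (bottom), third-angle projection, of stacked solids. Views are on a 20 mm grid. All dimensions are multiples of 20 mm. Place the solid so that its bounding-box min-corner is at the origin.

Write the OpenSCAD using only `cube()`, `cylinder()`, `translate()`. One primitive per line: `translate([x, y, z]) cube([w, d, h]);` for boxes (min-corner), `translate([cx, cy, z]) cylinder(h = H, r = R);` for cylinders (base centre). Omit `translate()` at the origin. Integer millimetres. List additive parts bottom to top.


cube([320, 320, 60]);
translate([160, 160, 60]) cylinder(h = 60, r = 120);
translate([100, 100, 120]) cube([120, 120, 60]);


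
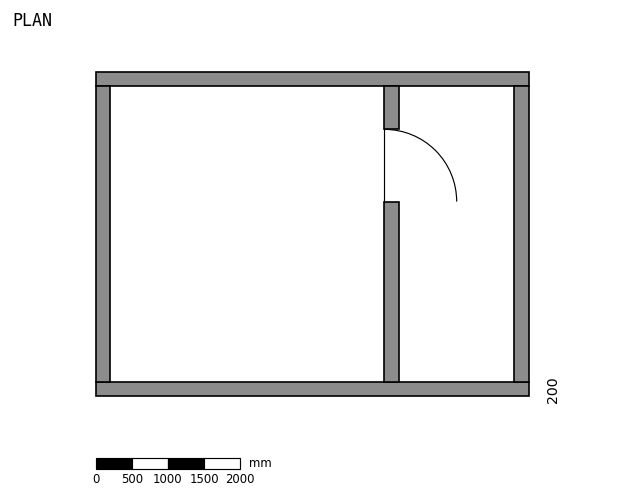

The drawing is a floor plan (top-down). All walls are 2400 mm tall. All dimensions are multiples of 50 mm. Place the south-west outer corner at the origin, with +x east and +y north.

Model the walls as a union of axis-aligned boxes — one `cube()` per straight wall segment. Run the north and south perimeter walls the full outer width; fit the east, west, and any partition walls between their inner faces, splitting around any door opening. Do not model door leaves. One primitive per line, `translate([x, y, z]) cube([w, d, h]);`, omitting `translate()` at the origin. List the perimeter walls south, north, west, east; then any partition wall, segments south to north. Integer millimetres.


cube([6000, 200, 2400]);
translate([0, 4300, 0]) cube([6000, 200, 2400]);
translate([0, 200, 0]) cube([200, 4100, 2400]);
translate([5800, 200, 0]) cube([200, 4100, 2400]);
translate([4000, 200, 0]) cube([200, 2500, 2400]);
translate([4000, 3700, 0]) cube([200, 600, 2400]);


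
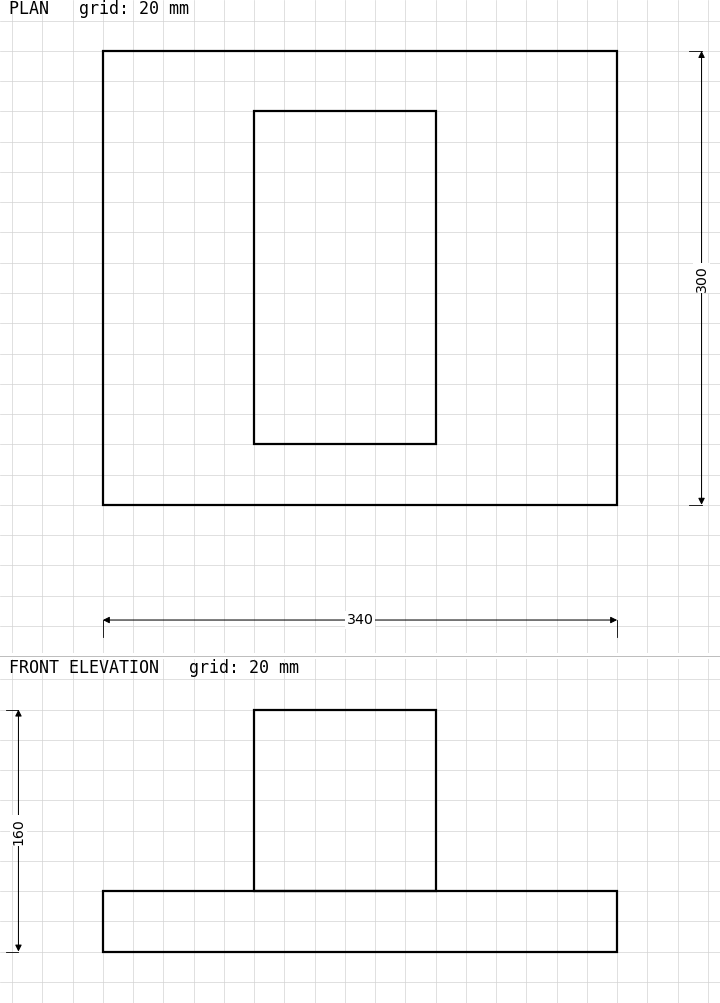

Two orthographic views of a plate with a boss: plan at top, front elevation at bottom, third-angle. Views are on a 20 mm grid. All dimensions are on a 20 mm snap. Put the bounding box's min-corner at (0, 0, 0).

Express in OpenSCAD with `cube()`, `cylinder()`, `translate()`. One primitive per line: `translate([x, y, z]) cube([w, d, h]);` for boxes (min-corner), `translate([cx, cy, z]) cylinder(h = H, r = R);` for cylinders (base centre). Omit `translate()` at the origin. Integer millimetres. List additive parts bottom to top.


cube([340, 300, 40]);
translate([100, 40, 40]) cube([120, 220, 120]);
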